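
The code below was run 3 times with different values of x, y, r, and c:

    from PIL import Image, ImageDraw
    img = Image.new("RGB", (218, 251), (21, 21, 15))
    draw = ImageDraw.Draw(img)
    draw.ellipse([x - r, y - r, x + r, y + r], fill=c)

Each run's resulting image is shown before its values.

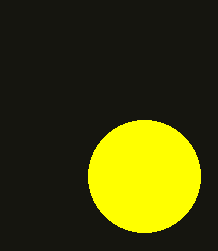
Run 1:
x = 144, y = 176, r = 56, c = 'yellow'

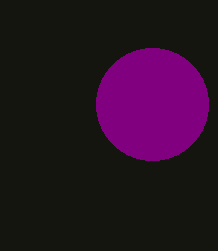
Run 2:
x = 152, y = 104, r = 56, c = 'purple'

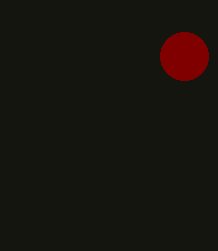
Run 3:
x = 184, y = 56, r = 24, c = 'maroon'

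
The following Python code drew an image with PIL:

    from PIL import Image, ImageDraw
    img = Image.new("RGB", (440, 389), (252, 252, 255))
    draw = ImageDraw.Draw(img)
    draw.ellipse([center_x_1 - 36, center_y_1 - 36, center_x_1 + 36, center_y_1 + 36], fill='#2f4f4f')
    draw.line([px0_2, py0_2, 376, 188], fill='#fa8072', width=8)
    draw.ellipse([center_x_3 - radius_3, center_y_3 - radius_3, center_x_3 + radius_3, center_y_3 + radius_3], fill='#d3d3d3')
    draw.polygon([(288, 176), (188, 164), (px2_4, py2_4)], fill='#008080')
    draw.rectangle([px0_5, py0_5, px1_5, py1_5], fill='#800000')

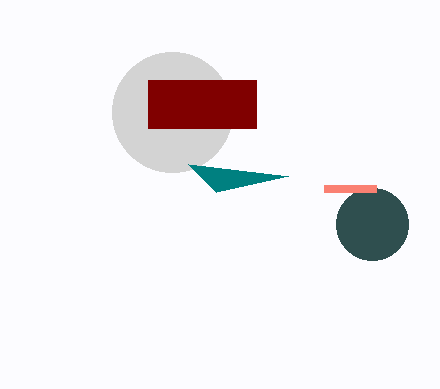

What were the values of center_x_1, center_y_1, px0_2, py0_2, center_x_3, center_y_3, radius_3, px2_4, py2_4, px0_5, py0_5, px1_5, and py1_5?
center_x_1 = 372, center_y_1 = 224, px0_2 = 324, py0_2 = 188, center_x_3 = 172, center_y_3 = 112, radius_3 = 60, px2_4 = 216, py2_4 = 192, px0_5 = 148, py0_5 = 80, px1_5 = 256, py1_5 = 128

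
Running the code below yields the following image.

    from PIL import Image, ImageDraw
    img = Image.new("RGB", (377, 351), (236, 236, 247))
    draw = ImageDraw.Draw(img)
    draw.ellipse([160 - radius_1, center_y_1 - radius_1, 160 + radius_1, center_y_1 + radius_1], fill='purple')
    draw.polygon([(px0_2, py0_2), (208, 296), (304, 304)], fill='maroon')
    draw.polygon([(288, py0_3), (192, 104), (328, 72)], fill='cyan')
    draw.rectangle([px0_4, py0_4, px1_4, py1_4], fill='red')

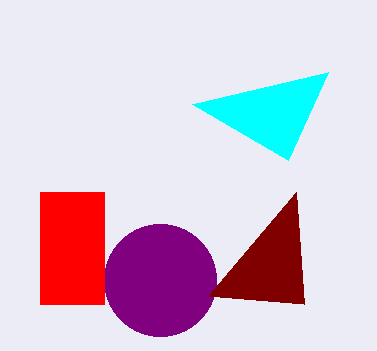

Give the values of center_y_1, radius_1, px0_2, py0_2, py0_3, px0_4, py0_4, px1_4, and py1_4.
center_y_1 = 280; radius_1 = 56; px0_2 = 296; py0_2 = 192; py0_3 = 160; px0_4 = 40; py0_4 = 192; px1_4 = 104; py1_4 = 304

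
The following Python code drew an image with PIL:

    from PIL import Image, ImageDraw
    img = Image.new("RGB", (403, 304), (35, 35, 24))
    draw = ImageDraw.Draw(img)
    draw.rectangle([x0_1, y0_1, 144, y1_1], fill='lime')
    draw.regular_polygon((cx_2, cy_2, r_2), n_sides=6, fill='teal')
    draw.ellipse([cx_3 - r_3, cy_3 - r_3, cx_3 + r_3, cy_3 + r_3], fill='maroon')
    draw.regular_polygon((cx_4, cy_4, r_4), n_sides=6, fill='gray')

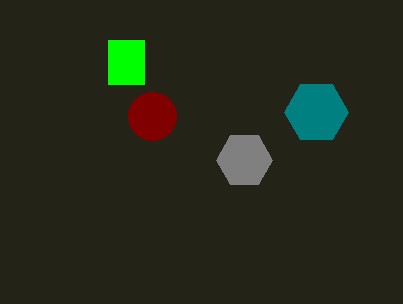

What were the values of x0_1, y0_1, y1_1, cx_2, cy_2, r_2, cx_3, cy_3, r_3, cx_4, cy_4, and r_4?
x0_1 = 108
y0_1 = 40
y1_1 = 84
cx_2 = 316
cy_2 = 112
r_2 = 32
cx_3 = 152
cy_3 = 116
r_3 = 24
cx_4 = 244
cy_4 = 160
r_4 = 28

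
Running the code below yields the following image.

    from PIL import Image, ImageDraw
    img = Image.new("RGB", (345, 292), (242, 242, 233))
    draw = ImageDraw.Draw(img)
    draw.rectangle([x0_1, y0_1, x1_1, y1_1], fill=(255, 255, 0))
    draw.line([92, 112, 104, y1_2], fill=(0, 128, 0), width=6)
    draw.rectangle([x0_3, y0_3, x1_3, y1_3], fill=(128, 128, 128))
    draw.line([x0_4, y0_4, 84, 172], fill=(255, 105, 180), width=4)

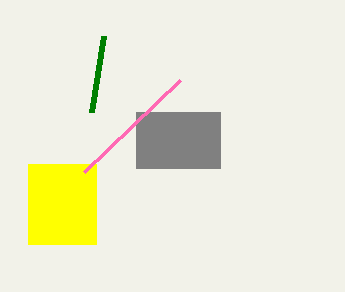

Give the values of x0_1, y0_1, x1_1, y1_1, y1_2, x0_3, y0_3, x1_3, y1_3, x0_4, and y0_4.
x0_1 = 28
y0_1 = 164
x1_1 = 96
y1_1 = 244
y1_2 = 36
x0_3 = 136
y0_3 = 112
x1_3 = 220
y1_3 = 168
x0_4 = 180
y0_4 = 80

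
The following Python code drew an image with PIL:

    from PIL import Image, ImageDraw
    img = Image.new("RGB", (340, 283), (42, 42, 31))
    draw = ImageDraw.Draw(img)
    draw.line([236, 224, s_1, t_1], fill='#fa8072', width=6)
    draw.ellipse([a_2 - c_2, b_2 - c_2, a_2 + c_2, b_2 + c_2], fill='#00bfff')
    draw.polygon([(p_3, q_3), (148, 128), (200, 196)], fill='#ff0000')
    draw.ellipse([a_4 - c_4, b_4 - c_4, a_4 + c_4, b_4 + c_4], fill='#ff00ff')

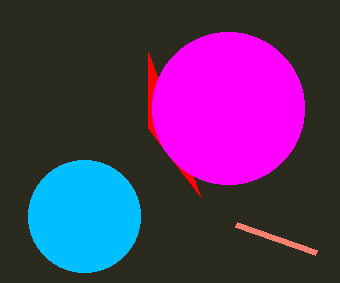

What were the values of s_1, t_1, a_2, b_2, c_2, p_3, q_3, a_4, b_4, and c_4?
s_1 = 316, t_1 = 252, a_2 = 84, b_2 = 216, c_2 = 56, p_3 = 148, q_3 = 52, a_4 = 228, b_4 = 108, c_4 = 76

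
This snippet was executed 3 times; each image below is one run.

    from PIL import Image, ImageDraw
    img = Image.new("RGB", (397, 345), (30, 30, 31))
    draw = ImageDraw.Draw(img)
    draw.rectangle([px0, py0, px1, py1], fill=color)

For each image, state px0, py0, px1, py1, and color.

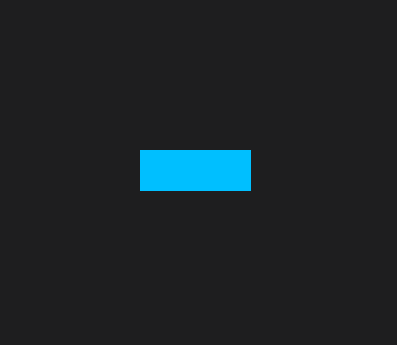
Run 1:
px0 = 140
py0 = 150
px1 = 250
py1 = 190
color = 'deepskyblue'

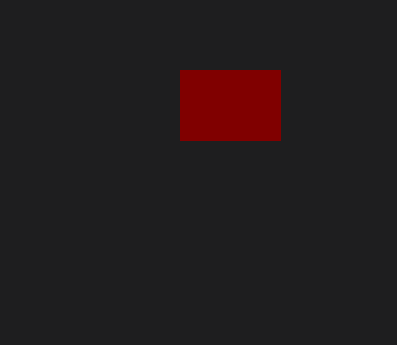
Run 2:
px0 = 180, py0 = 70, px1 = 280, py1 = 140, color = 'maroon'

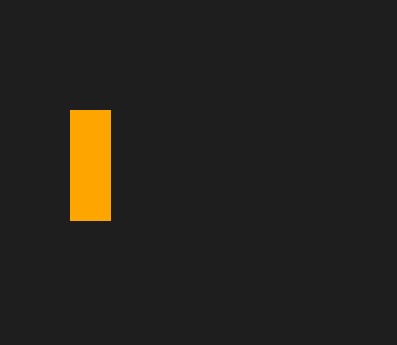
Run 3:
px0 = 70, py0 = 110, px1 = 110, py1 = 220, color = 'orange'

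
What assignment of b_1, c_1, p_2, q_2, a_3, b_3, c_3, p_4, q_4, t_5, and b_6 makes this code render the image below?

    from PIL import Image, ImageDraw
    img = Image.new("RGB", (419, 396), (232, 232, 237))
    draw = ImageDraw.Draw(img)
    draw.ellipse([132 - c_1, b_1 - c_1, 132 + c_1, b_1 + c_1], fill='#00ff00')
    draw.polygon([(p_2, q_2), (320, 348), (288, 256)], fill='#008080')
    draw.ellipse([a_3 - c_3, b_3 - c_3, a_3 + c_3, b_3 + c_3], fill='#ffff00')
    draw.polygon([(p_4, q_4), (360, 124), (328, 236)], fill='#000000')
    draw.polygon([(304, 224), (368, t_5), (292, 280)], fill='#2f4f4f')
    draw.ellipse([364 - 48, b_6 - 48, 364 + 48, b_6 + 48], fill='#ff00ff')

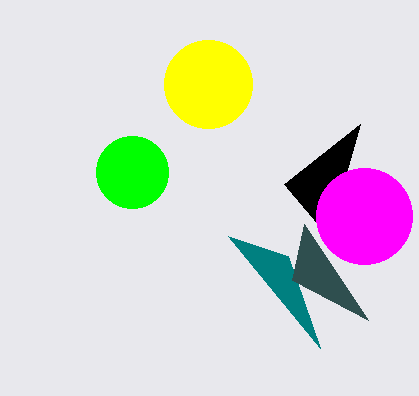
b_1 = 172; c_1 = 36; p_2 = 228; q_2 = 236; a_3 = 208; b_3 = 84; c_3 = 44; p_4 = 284; q_4 = 184; t_5 = 320; b_6 = 216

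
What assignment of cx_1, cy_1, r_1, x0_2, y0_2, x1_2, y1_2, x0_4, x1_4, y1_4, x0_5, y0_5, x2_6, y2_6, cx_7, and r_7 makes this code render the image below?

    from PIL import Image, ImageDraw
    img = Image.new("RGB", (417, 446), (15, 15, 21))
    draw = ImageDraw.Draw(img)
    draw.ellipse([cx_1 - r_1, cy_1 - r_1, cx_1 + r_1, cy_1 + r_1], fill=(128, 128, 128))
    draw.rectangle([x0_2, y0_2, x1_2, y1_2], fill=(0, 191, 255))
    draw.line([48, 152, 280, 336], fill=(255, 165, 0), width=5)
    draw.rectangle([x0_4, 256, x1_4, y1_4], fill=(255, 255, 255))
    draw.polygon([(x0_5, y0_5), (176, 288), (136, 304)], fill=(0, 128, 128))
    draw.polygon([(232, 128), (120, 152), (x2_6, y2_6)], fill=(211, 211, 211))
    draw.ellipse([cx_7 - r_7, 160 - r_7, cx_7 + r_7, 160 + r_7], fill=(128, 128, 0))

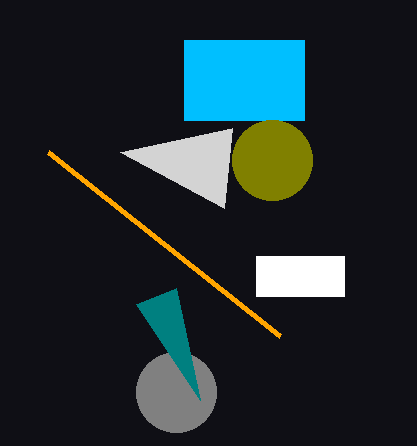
cx_1 = 176, cy_1 = 392, r_1 = 40, x0_2 = 184, y0_2 = 40, x1_2 = 304, y1_2 = 120, x0_4 = 256, x1_4 = 344, y1_4 = 296, x0_5 = 200, y0_5 = 400, x2_6 = 224, y2_6 = 208, cx_7 = 272, r_7 = 40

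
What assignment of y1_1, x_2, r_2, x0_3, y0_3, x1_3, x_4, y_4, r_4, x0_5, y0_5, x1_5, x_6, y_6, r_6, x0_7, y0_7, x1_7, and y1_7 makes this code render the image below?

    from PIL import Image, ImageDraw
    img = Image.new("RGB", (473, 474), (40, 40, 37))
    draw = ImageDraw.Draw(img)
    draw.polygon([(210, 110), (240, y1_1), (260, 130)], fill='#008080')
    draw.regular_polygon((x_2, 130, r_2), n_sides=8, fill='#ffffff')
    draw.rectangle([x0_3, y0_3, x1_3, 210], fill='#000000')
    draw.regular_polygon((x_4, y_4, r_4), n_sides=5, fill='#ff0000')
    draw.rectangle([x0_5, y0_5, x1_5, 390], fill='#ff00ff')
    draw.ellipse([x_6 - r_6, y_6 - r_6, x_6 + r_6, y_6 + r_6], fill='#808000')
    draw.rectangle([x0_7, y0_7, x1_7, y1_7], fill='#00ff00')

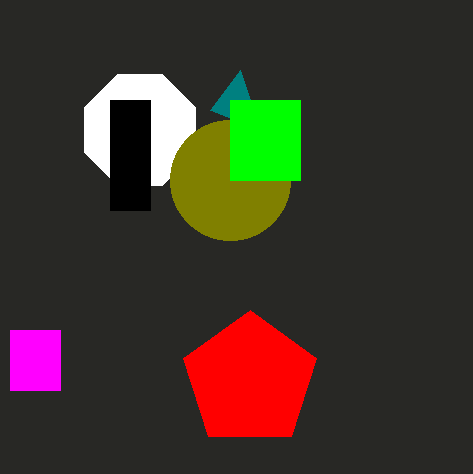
y1_1 = 70, x_2 = 140, r_2 = 60, x0_3 = 110, y0_3 = 100, x1_3 = 150, x_4 = 250, y_4 = 380, r_4 = 70, x0_5 = 10, y0_5 = 330, x1_5 = 60, x_6 = 230, y_6 = 180, r_6 = 60, x0_7 = 230, y0_7 = 100, x1_7 = 300, y1_7 = 180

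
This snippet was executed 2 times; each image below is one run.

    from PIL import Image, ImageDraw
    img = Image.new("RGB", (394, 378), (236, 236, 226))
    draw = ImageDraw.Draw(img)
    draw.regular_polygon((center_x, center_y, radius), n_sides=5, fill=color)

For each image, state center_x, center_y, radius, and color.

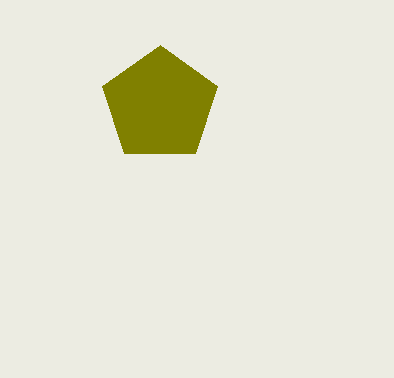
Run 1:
center_x = 160
center_y = 105
radius = 60
color = 'olive'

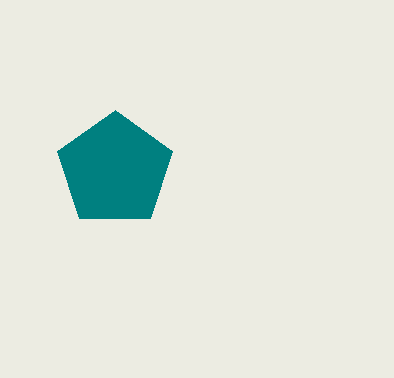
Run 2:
center_x = 115; center_y = 170; radius = 60; color = 'teal'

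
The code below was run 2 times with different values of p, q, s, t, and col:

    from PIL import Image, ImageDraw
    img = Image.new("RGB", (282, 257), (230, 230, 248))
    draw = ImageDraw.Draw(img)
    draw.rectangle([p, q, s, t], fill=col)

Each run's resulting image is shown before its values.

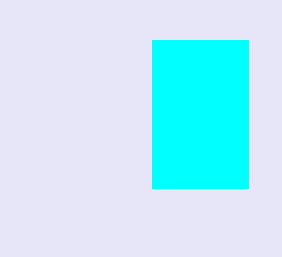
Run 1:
p = 152
q = 40
s = 248
t = 188
col = 'cyan'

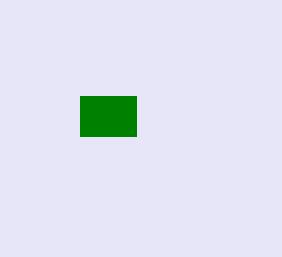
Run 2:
p = 80, q = 96, s = 136, t = 136, col = 'green'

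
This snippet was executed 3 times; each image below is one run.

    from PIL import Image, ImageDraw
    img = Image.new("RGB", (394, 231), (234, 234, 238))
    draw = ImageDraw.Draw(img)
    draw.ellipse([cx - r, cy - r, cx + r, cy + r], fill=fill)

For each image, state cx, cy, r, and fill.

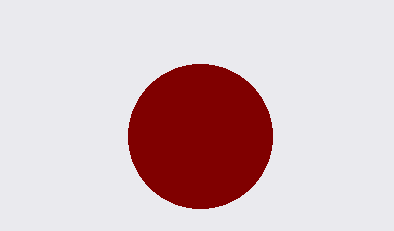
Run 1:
cx = 200; cy = 136; r = 72; fill = 'maroon'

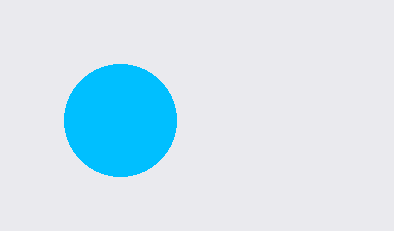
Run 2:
cx = 120; cy = 120; r = 56; fill = 'deepskyblue'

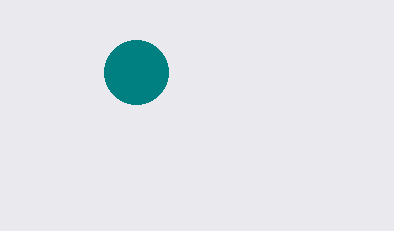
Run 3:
cx = 136
cy = 72
r = 32
fill = 'teal'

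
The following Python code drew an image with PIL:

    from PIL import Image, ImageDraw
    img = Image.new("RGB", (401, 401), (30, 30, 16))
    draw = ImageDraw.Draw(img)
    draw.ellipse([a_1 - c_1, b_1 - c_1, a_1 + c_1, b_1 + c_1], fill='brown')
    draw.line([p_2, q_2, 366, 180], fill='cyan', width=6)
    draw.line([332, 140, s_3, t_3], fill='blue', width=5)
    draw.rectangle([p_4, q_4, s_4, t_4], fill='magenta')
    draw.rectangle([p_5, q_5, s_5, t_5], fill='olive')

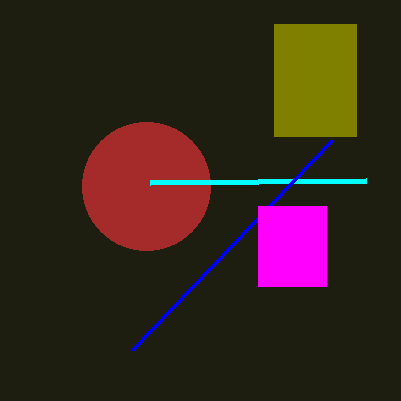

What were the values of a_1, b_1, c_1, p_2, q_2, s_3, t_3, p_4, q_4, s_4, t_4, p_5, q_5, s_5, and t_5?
a_1 = 146, b_1 = 186, c_1 = 64, p_2 = 150, q_2 = 182, s_3 = 132, t_3 = 350, p_4 = 258, q_4 = 206, s_4 = 326, t_4 = 286, p_5 = 274, q_5 = 24, s_5 = 356, t_5 = 136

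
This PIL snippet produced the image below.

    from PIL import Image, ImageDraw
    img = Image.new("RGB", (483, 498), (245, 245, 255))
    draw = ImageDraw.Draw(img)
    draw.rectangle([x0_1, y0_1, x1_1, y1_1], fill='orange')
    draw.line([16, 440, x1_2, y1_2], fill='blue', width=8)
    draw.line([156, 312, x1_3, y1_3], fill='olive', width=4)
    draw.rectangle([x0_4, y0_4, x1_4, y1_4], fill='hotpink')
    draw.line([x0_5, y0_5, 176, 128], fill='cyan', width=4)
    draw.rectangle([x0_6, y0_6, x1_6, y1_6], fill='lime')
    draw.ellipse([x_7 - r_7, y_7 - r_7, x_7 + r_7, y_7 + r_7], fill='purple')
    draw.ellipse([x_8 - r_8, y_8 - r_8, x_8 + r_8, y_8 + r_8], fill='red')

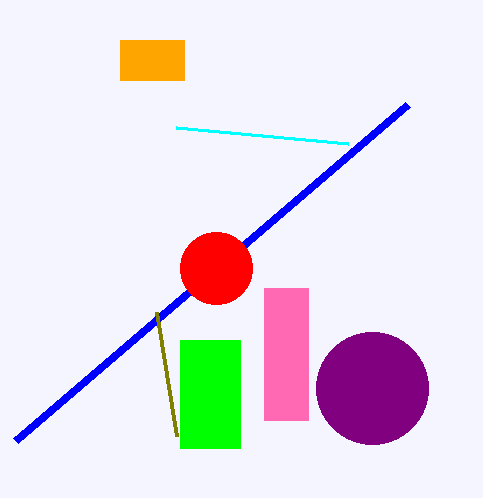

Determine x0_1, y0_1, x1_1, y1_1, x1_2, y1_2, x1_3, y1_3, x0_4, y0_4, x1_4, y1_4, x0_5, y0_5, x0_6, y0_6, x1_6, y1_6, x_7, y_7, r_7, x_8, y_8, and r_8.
x0_1 = 120
y0_1 = 40
x1_1 = 184
y1_1 = 80
x1_2 = 408
y1_2 = 104
x1_3 = 176
y1_3 = 436
x0_4 = 264
y0_4 = 288
x1_4 = 308
y1_4 = 420
x0_5 = 348
y0_5 = 144
x0_6 = 180
y0_6 = 340
x1_6 = 240
y1_6 = 448
x_7 = 372
y_7 = 388
r_7 = 56
x_8 = 216
y_8 = 268
r_8 = 36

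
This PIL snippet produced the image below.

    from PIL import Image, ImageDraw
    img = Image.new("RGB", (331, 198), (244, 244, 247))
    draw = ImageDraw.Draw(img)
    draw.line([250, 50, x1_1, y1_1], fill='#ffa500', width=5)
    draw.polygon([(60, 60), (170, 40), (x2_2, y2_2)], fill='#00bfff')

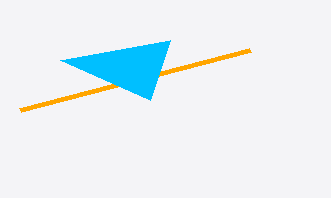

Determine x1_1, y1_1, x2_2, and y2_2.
x1_1 = 20
y1_1 = 110
x2_2 = 150
y2_2 = 100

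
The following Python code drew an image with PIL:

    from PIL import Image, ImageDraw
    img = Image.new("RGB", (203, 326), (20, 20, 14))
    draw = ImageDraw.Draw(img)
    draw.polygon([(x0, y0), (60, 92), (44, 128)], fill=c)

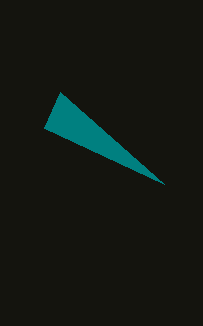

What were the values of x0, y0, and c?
x0 = 164; y0 = 184; c = 'teal'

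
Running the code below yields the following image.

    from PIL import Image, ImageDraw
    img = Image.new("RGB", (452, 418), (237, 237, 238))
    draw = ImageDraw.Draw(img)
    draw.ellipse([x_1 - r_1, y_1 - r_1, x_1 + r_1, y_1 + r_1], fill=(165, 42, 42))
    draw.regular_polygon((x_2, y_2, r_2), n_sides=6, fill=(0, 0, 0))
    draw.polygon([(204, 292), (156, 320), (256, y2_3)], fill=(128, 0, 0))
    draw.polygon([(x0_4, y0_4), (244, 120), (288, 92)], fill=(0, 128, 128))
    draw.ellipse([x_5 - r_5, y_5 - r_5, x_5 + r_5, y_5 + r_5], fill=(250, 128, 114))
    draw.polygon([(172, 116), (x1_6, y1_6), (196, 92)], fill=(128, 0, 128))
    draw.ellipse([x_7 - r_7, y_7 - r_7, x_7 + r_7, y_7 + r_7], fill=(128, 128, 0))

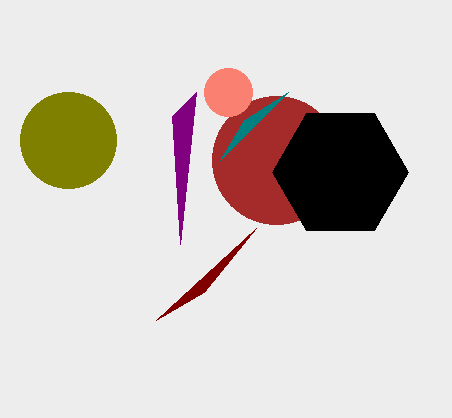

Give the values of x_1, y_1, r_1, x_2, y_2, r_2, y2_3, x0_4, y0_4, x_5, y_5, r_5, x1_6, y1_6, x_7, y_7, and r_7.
x_1 = 276; y_1 = 160; r_1 = 64; x_2 = 340; y_2 = 172; r_2 = 68; y2_3 = 228; x0_4 = 220; y0_4 = 160; x_5 = 228; y_5 = 92; r_5 = 24; x1_6 = 180; y1_6 = 244; x_7 = 68; y_7 = 140; r_7 = 48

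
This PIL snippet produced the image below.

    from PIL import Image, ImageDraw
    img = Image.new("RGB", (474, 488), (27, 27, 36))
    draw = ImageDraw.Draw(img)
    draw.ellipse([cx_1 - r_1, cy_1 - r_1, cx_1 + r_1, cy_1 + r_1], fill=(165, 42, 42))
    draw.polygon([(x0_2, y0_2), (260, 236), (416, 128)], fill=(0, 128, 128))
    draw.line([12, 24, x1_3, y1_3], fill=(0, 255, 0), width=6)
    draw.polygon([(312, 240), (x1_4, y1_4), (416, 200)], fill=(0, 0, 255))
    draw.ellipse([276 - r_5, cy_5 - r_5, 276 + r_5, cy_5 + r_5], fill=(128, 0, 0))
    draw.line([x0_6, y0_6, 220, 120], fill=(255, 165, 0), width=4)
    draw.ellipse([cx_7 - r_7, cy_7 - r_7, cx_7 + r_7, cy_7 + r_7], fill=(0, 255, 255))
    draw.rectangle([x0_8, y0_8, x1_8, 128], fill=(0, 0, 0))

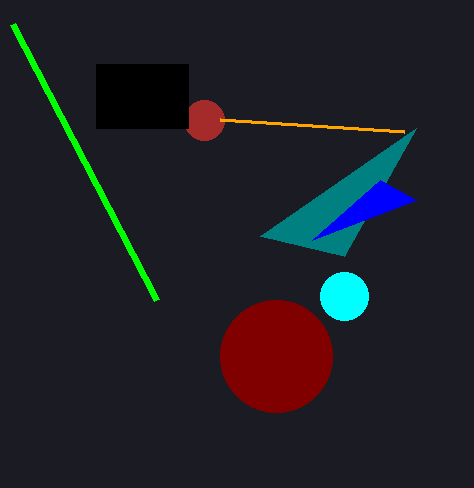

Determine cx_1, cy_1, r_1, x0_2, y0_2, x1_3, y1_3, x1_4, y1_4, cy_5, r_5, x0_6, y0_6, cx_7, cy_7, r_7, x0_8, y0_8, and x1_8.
cx_1 = 204
cy_1 = 120
r_1 = 20
x0_2 = 344
y0_2 = 256
x1_3 = 156
y1_3 = 300
x1_4 = 380
y1_4 = 180
cy_5 = 356
r_5 = 56
x0_6 = 404
y0_6 = 132
cx_7 = 344
cy_7 = 296
r_7 = 24
x0_8 = 96
y0_8 = 64
x1_8 = 188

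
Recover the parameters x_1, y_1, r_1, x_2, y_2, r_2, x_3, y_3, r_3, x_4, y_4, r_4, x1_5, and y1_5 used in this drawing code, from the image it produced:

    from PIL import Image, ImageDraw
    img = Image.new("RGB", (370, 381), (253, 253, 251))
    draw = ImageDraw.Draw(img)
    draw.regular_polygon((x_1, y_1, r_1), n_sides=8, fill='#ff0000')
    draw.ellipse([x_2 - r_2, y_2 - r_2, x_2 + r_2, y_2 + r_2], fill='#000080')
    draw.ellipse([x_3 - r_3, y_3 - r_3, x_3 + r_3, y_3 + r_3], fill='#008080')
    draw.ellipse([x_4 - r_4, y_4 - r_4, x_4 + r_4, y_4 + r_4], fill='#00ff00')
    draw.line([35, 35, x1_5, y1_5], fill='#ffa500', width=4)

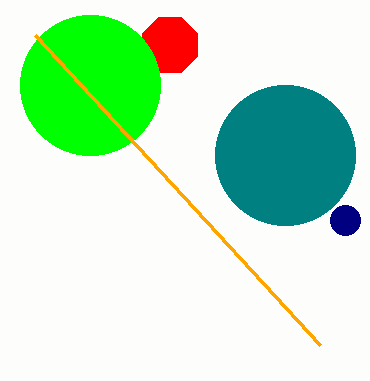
x_1 = 170, y_1 = 45, r_1 = 30, x_2 = 345, y_2 = 220, r_2 = 15, x_3 = 285, y_3 = 155, r_3 = 70, x_4 = 90, y_4 = 85, r_4 = 70, x1_5 = 320, y1_5 = 345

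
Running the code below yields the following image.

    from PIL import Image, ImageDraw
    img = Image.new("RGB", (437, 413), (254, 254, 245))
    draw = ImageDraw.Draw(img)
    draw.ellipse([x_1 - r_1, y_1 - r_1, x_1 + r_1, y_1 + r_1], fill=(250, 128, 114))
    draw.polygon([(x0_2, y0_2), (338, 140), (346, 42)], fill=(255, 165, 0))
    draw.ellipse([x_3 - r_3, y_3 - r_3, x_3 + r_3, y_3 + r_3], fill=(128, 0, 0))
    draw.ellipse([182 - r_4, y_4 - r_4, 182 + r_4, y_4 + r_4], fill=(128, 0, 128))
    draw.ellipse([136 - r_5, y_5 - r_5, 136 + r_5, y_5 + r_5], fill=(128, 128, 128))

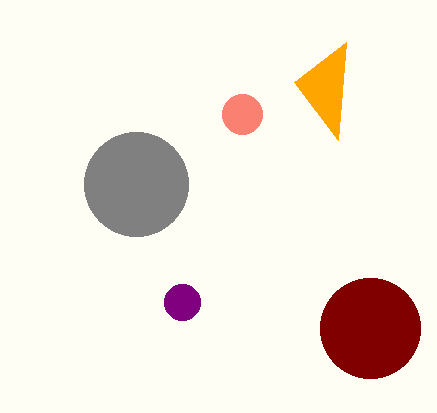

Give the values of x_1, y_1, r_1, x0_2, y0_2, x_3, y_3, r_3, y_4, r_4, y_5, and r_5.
x_1 = 242, y_1 = 114, r_1 = 20, x0_2 = 294, y0_2 = 82, x_3 = 370, y_3 = 328, r_3 = 50, y_4 = 302, r_4 = 18, y_5 = 184, r_5 = 52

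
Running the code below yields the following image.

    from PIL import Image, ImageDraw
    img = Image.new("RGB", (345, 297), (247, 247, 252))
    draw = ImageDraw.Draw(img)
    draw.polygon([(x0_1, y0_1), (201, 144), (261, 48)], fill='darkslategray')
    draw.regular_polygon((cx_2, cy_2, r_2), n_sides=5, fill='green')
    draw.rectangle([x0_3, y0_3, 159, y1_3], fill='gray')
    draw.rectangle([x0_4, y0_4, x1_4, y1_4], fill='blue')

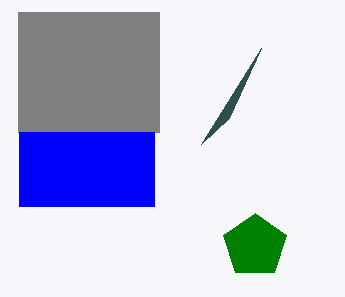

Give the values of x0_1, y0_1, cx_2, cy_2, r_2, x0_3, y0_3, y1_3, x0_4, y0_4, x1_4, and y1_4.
x0_1 = 229, y0_1 = 118, cx_2 = 255, cy_2 = 246, r_2 = 33, x0_3 = 18, y0_3 = 12, y1_3 = 132, x0_4 = 19, y0_4 = 132, x1_4 = 154, y1_4 = 206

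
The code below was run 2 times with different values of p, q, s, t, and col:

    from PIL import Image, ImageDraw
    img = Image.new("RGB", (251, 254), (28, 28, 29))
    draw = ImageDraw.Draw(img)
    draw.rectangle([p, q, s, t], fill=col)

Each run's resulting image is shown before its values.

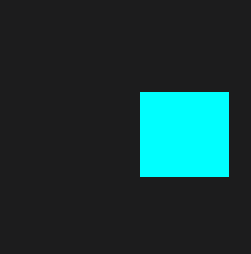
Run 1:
p = 140; q = 92; s = 228; t = 176; col = 'cyan'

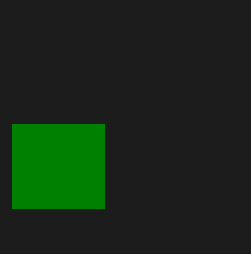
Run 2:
p = 12, q = 124, s = 104, t = 208, col = 'green'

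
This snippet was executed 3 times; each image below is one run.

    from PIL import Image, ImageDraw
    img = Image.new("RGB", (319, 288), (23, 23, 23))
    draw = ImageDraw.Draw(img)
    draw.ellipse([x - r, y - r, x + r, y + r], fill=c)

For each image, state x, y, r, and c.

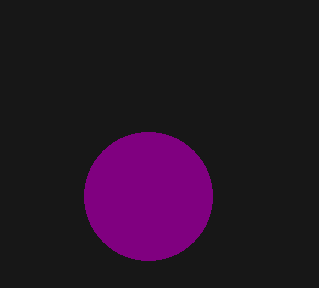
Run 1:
x = 148; y = 196; r = 64; c = 'purple'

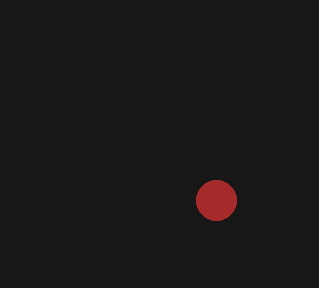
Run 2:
x = 216, y = 200, r = 20, c = 'brown'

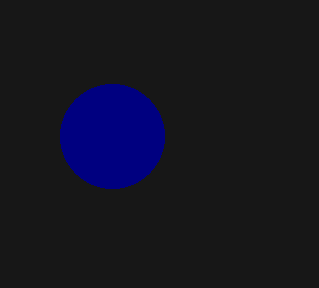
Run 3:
x = 112; y = 136; r = 52; c = 'navy'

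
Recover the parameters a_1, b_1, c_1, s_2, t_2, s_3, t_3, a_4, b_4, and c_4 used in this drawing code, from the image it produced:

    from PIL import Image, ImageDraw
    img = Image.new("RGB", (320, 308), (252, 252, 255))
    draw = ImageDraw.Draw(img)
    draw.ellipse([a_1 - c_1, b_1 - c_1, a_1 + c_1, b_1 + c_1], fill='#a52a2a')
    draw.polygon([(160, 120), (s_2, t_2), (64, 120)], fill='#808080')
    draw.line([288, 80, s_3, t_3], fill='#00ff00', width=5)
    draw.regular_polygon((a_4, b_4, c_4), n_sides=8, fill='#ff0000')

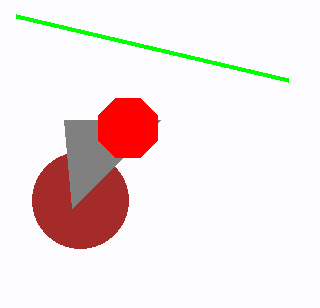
a_1 = 80; b_1 = 200; c_1 = 48; s_2 = 72; t_2 = 208; s_3 = 16; t_3 = 16; a_4 = 128; b_4 = 128; c_4 = 32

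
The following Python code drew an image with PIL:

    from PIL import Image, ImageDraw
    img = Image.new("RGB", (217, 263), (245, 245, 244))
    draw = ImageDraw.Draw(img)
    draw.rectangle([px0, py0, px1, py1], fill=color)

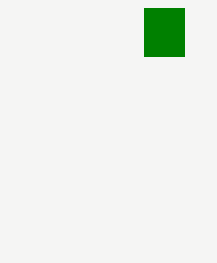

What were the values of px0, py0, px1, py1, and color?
px0 = 144
py0 = 8
px1 = 184
py1 = 56
color = 'green'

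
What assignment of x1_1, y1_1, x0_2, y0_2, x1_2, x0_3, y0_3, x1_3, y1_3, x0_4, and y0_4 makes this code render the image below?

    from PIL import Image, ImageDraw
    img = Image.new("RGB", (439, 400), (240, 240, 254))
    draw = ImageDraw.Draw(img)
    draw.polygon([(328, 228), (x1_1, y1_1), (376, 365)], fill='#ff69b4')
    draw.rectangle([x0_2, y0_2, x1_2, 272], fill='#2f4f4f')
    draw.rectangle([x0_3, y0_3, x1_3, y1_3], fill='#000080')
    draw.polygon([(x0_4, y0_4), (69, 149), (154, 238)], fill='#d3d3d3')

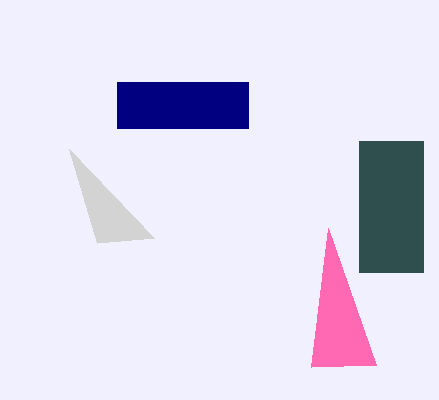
x1_1 = 311, y1_1 = 367, x0_2 = 359, y0_2 = 141, x1_2 = 423, x0_3 = 117, y0_3 = 82, x1_3 = 248, y1_3 = 128, x0_4 = 97, y0_4 = 243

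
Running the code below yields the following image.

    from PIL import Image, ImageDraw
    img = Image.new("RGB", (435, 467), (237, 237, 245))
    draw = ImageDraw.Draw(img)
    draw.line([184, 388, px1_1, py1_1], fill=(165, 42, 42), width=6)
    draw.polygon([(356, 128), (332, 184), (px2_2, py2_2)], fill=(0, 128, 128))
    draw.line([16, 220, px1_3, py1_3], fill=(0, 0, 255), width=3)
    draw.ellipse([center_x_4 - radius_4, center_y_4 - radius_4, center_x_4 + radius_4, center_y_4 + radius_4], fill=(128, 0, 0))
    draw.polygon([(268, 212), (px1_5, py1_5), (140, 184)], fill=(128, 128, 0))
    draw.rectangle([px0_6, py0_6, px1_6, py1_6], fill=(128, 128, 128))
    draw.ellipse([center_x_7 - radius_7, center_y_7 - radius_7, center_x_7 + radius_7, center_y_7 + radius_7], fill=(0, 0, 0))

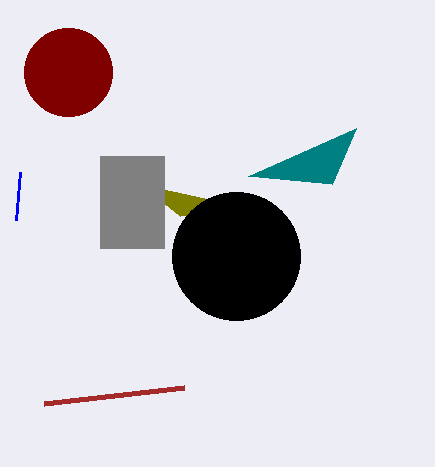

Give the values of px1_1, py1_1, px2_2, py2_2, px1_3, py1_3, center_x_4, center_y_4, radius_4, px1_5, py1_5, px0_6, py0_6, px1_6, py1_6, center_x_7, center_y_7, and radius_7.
px1_1 = 44
py1_1 = 404
px2_2 = 248
py2_2 = 176
px1_3 = 20
py1_3 = 172
center_x_4 = 68
center_y_4 = 72
radius_4 = 44
px1_5 = 180
py1_5 = 216
px0_6 = 100
py0_6 = 156
px1_6 = 164
py1_6 = 248
center_x_7 = 236
center_y_7 = 256
radius_7 = 64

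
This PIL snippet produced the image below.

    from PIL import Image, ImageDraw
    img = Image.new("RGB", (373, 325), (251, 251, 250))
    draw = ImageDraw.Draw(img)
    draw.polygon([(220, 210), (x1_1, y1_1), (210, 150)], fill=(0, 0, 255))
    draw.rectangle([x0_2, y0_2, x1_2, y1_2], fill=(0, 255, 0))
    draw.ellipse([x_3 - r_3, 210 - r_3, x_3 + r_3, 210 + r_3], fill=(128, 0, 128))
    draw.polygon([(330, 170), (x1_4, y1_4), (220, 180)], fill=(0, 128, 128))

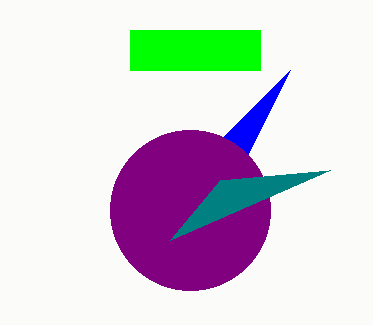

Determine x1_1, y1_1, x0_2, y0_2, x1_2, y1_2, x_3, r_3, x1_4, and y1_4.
x1_1 = 290, y1_1 = 70, x0_2 = 130, y0_2 = 30, x1_2 = 260, y1_2 = 70, x_3 = 190, r_3 = 80, x1_4 = 170, y1_4 = 240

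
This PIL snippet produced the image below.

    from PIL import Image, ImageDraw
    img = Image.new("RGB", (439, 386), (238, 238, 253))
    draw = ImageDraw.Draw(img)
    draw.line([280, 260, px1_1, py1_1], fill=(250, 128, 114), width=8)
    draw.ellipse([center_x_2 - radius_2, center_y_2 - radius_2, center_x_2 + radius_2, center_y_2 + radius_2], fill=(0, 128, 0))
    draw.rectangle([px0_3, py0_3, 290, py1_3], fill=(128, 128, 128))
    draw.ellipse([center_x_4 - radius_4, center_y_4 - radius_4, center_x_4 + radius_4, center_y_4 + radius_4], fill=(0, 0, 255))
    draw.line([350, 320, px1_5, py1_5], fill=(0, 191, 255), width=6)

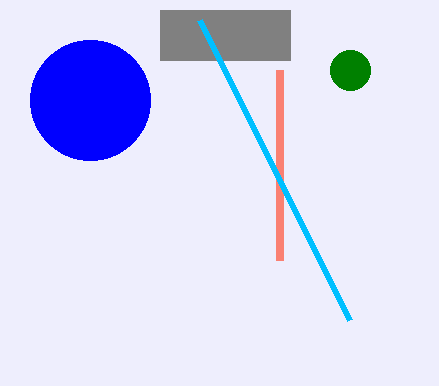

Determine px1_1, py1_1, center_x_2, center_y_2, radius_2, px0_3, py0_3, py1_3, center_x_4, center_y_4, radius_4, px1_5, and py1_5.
px1_1 = 280; py1_1 = 70; center_x_2 = 350; center_y_2 = 70; radius_2 = 20; px0_3 = 160; py0_3 = 10; py1_3 = 60; center_x_4 = 90; center_y_4 = 100; radius_4 = 60; px1_5 = 200; py1_5 = 20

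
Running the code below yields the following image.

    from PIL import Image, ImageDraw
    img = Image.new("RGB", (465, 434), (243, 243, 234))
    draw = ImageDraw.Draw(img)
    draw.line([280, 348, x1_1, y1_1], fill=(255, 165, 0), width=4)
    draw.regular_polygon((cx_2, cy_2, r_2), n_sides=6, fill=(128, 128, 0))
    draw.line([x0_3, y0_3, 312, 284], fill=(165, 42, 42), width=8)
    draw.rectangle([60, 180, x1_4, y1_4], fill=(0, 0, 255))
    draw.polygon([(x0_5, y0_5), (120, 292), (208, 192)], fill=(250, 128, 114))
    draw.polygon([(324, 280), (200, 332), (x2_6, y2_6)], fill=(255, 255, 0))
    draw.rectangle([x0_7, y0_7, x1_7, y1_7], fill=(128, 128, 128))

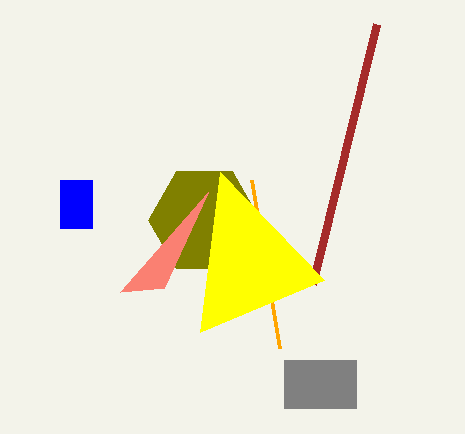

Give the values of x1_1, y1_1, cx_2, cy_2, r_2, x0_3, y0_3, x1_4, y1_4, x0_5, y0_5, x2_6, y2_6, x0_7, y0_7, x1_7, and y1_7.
x1_1 = 252, y1_1 = 180, cx_2 = 204, cy_2 = 220, r_2 = 56, x0_3 = 376, y0_3 = 24, x1_4 = 92, y1_4 = 228, x0_5 = 164, y0_5 = 288, x2_6 = 220, y2_6 = 172, x0_7 = 284, y0_7 = 360, x1_7 = 356, y1_7 = 408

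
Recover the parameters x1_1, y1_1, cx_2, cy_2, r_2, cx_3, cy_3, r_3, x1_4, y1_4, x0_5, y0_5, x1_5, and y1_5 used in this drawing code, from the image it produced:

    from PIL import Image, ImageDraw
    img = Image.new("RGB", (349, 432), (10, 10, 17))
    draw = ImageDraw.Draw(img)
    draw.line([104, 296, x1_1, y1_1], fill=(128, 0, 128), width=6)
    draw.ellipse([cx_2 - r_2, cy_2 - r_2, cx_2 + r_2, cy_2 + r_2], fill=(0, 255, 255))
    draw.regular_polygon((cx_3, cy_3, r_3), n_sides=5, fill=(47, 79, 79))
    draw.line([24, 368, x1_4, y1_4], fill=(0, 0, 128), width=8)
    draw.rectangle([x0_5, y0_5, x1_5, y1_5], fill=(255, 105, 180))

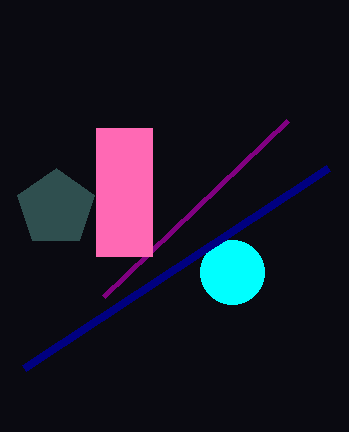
x1_1 = 288
y1_1 = 120
cx_2 = 232
cy_2 = 272
r_2 = 32
cx_3 = 56
cy_3 = 208
r_3 = 40
x1_4 = 328
y1_4 = 168
x0_5 = 96
y0_5 = 128
x1_5 = 152
y1_5 = 256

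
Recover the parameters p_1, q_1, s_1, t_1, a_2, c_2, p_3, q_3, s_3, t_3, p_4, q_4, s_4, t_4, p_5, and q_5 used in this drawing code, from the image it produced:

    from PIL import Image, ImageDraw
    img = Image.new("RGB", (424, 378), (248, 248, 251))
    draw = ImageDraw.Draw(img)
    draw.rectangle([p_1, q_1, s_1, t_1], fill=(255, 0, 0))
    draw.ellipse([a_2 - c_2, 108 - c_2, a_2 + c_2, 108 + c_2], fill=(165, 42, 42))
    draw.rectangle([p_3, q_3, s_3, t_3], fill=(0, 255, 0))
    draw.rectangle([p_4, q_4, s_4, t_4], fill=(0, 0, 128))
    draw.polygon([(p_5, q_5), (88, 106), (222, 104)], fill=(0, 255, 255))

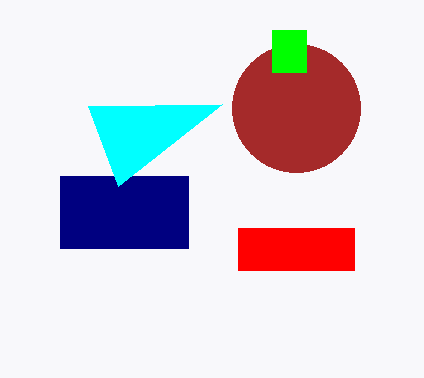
p_1 = 238, q_1 = 228, s_1 = 354, t_1 = 270, a_2 = 296, c_2 = 64, p_3 = 272, q_3 = 30, s_3 = 306, t_3 = 72, p_4 = 60, q_4 = 176, s_4 = 188, t_4 = 248, p_5 = 118, q_5 = 186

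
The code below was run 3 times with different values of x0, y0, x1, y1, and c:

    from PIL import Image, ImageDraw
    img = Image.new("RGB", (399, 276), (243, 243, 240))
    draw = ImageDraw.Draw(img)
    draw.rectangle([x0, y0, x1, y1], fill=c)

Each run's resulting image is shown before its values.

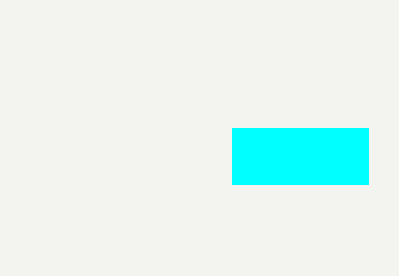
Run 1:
x0 = 232, y0 = 128, x1 = 368, y1 = 184, c = 'cyan'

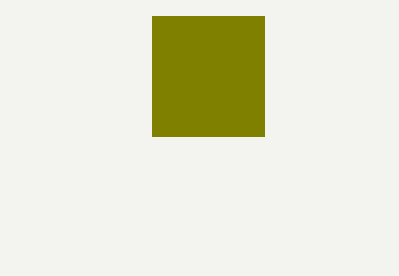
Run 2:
x0 = 152, y0 = 16, x1 = 264, y1 = 136, c = 'olive'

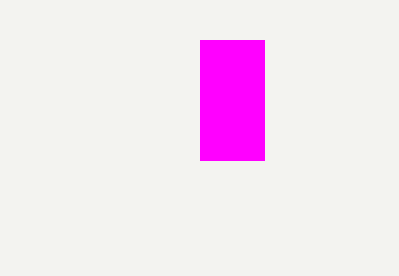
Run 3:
x0 = 200
y0 = 40
x1 = 264
y1 = 160
c = 'magenta'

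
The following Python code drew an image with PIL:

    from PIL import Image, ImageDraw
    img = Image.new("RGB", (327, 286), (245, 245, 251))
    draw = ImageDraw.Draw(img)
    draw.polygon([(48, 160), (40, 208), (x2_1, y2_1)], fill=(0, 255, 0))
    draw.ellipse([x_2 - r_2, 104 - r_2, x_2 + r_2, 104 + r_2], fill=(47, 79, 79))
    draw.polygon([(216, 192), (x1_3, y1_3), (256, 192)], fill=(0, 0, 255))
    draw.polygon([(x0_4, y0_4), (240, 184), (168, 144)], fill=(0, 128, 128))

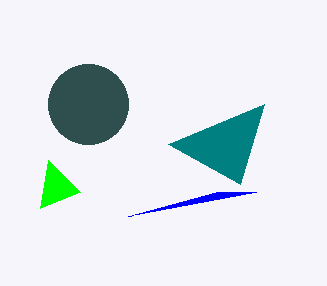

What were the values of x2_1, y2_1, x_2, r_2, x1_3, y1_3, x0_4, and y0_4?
x2_1 = 80; y2_1 = 192; x_2 = 88; r_2 = 40; x1_3 = 128; y1_3 = 216; x0_4 = 264; y0_4 = 104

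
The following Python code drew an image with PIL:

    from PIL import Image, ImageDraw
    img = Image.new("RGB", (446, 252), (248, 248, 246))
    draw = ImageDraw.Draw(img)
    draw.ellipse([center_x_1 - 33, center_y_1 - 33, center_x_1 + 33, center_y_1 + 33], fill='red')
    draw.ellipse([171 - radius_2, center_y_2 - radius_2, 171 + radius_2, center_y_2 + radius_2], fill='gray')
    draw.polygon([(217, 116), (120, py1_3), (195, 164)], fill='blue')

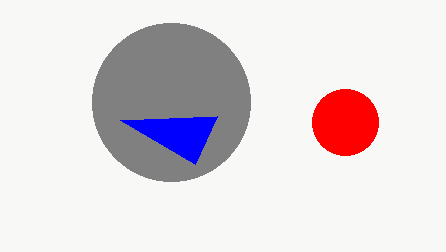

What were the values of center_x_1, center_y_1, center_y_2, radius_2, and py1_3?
center_x_1 = 345; center_y_1 = 122; center_y_2 = 102; radius_2 = 79; py1_3 = 120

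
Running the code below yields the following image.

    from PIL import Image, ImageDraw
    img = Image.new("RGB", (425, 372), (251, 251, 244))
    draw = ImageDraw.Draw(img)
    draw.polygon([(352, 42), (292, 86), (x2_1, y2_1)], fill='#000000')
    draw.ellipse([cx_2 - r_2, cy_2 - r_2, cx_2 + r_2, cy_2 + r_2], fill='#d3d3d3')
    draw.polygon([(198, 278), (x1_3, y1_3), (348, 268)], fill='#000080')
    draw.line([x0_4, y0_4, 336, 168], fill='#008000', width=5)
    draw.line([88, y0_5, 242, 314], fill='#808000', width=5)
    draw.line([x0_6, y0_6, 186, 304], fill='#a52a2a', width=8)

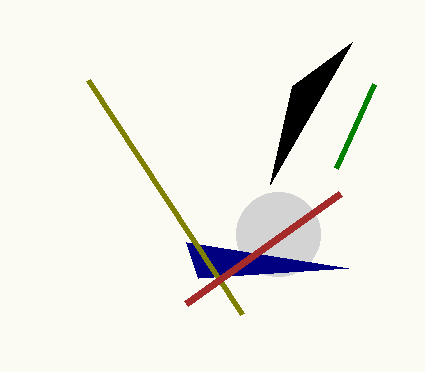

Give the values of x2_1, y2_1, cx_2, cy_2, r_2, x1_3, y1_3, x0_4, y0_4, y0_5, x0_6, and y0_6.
x2_1 = 270
y2_1 = 184
cx_2 = 278
cy_2 = 234
r_2 = 42
x1_3 = 186
y1_3 = 242
x0_4 = 374
y0_4 = 84
y0_5 = 80
x0_6 = 340
y0_6 = 194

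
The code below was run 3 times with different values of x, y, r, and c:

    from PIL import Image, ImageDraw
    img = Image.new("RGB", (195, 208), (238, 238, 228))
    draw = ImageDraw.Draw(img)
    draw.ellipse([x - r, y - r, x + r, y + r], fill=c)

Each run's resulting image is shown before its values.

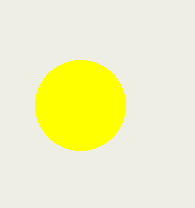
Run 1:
x = 80
y = 105
r = 45
c = 'yellow'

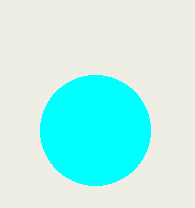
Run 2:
x = 95
y = 130
r = 55
c = 'cyan'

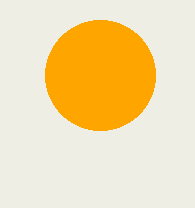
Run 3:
x = 100, y = 75, r = 55, c = 'orange'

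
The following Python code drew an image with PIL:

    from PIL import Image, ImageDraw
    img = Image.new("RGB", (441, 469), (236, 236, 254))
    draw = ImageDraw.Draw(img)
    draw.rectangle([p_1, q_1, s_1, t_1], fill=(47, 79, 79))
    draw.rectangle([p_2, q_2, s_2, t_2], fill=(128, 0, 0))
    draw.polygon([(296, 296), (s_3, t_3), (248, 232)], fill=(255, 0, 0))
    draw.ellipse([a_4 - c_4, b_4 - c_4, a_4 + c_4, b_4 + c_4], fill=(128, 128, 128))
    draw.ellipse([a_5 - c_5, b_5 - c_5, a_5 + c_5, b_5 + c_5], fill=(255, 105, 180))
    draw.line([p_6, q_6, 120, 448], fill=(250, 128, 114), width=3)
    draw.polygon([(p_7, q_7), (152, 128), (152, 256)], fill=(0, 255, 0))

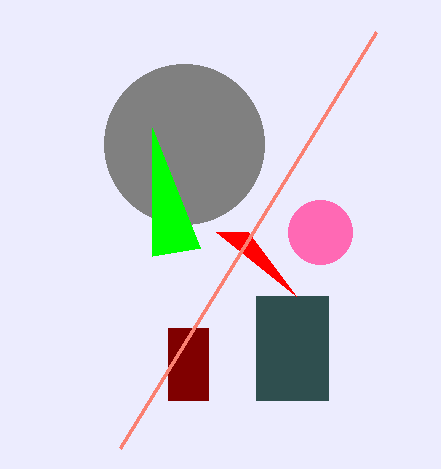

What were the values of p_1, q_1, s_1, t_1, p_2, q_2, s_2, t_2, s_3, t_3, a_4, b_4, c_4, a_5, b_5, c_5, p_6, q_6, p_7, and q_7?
p_1 = 256
q_1 = 296
s_1 = 328
t_1 = 400
p_2 = 168
q_2 = 328
s_2 = 208
t_2 = 400
s_3 = 216
t_3 = 232
a_4 = 184
b_4 = 144
c_4 = 80
a_5 = 320
b_5 = 232
c_5 = 32
p_6 = 376
q_6 = 32
p_7 = 200
q_7 = 248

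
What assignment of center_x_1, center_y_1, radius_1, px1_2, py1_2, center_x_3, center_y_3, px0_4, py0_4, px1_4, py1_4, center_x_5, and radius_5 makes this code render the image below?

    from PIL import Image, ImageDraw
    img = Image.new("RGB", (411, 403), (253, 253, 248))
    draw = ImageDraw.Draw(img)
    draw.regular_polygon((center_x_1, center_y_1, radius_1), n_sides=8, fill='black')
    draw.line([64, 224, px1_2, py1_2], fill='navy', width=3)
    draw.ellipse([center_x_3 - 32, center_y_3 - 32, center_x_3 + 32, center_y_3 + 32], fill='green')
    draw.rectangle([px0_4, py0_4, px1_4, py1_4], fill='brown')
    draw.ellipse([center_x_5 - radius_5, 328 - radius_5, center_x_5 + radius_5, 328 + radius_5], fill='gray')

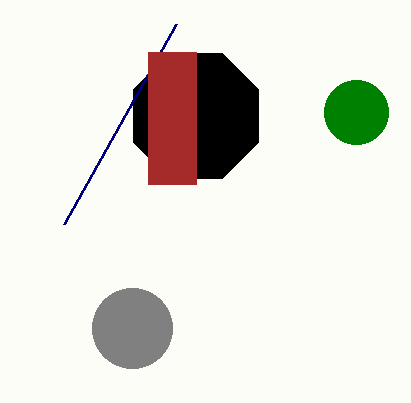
center_x_1 = 196
center_y_1 = 116
radius_1 = 68
px1_2 = 176
py1_2 = 24
center_x_3 = 356
center_y_3 = 112
px0_4 = 148
py0_4 = 52
px1_4 = 196
py1_4 = 184
center_x_5 = 132
radius_5 = 40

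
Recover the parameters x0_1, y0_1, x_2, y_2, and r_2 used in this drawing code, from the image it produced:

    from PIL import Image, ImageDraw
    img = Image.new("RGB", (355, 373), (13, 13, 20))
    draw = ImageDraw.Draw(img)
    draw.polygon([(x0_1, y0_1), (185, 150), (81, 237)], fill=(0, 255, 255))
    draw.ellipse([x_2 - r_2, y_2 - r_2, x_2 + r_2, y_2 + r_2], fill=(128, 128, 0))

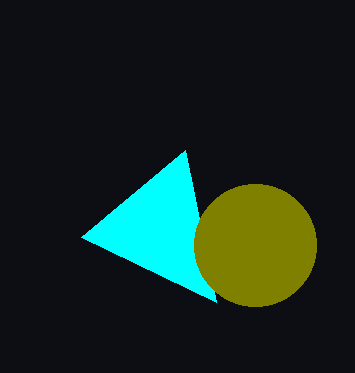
x0_1 = 216
y0_1 = 302
x_2 = 255
y_2 = 245
r_2 = 61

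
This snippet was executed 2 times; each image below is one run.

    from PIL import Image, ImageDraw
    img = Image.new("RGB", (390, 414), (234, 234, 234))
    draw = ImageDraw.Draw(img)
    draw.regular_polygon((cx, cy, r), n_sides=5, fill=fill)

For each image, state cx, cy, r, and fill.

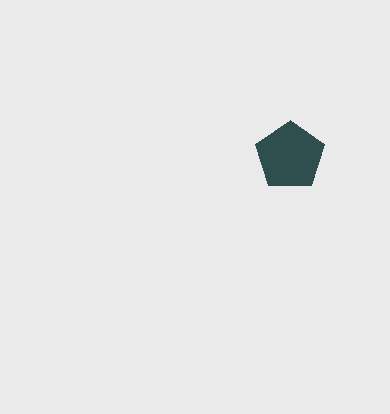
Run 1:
cx = 290
cy = 156
r = 36
fill = 'darkslategray'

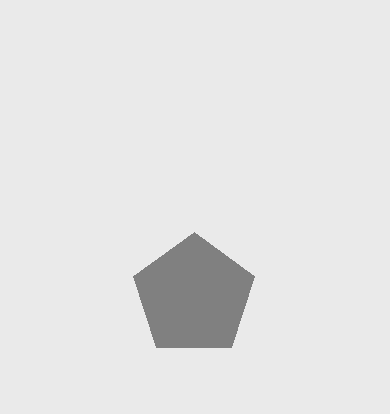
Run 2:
cx = 194; cy = 296; r = 64; fill = 'gray'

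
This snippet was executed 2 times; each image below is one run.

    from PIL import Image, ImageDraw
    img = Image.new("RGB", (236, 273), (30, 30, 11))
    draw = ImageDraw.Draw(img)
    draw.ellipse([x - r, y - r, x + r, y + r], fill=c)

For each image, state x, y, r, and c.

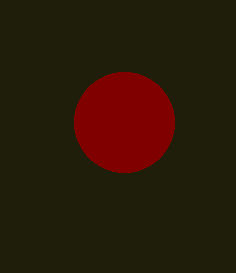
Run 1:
x = 124, y = 122, r = 50, c = 'maroon'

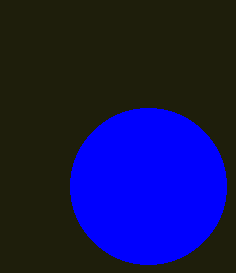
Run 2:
x = 148
y = 186
r = 78
c = 'blue'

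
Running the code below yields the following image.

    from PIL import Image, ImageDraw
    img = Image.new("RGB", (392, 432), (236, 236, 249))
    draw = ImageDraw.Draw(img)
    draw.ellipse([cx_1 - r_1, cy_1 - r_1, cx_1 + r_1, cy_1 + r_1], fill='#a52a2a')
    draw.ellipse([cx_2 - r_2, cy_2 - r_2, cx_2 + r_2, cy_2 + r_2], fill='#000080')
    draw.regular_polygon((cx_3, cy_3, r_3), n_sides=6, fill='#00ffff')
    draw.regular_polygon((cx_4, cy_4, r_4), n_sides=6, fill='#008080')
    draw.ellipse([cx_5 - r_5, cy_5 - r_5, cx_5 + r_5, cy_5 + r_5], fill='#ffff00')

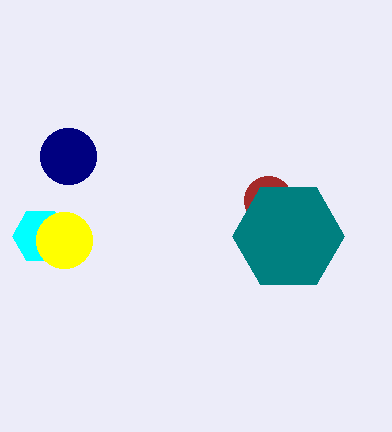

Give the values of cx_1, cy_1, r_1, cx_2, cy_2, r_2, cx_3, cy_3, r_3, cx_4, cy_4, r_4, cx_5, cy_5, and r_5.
cx_1 = 268
cy_1 = 200
r_1 = 24
cx_2 = 68
cy_2 = 156
r_2 = 28
cx_3 = 40
cy_3 = 236
r_3 = 28
cx_4 = 288
cy_4 = 236
r_4 = 56
cx_5 = 64
cy_5 = 240
r_5 = 28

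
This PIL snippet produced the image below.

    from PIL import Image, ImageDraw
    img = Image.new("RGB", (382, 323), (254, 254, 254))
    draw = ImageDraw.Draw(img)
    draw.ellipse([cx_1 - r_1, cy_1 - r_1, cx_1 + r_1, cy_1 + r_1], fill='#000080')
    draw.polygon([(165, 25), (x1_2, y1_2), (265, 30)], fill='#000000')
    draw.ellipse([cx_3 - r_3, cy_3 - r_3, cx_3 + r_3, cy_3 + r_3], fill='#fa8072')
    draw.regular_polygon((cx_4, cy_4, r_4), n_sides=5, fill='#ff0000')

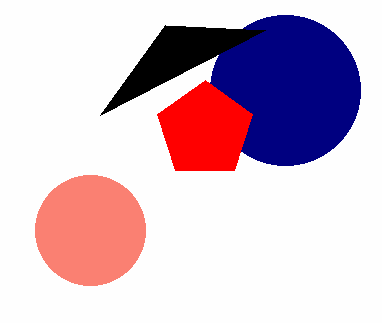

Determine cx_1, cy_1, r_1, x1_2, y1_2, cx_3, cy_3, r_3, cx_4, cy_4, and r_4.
cx_1 = 285; cy_1 = 90; r_1 = 75; x1_2 = 100; y1_2 = 115; cx_3 = 90; cy_3 = 230; r_3 = 55; cx_4 = 205; cy_4 = 130; r_4 = 50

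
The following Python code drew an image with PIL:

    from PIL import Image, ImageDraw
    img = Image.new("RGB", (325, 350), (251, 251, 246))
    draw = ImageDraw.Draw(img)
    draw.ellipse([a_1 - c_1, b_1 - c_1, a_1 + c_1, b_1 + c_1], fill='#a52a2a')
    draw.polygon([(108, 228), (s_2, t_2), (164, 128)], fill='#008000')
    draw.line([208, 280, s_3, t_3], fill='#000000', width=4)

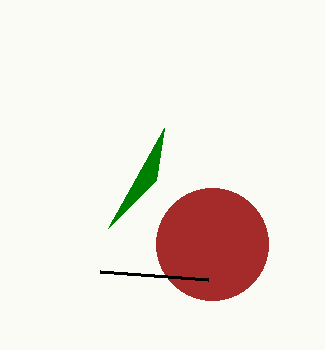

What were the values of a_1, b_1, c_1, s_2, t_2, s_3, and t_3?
a_1 = 212
b_1 = 244
c_1 = 56
s_2 = 156
t_2 = 180
s_3 = 100
t_3 = 272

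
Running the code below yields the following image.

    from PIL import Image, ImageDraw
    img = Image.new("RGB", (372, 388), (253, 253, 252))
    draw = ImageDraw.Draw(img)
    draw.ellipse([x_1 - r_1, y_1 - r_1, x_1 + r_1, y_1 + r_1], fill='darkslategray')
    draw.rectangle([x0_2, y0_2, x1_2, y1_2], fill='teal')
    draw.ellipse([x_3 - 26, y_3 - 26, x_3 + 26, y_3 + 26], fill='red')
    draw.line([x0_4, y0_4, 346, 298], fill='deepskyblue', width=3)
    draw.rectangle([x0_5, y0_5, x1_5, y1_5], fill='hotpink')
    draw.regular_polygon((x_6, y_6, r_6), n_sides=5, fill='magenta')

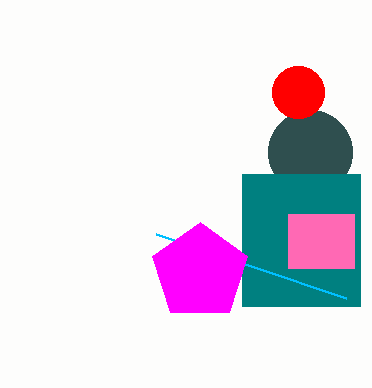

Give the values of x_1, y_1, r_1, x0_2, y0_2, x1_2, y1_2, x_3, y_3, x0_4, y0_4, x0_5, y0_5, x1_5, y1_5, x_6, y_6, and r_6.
x_1 = 310; y_1 = 152; r_1 = 42; x0_2 = 242; y0_2 = 174; x1_2 = 360; y1_2 = 306; x_3 = 298; y_3 = 92; x0_4 = 156; y0_4 = 234; x0_5 = 288; y0_5 = 214; x1_5 = 354; y1_5 = 268; x_6 = 200; y_6 = 272; r_6 = 50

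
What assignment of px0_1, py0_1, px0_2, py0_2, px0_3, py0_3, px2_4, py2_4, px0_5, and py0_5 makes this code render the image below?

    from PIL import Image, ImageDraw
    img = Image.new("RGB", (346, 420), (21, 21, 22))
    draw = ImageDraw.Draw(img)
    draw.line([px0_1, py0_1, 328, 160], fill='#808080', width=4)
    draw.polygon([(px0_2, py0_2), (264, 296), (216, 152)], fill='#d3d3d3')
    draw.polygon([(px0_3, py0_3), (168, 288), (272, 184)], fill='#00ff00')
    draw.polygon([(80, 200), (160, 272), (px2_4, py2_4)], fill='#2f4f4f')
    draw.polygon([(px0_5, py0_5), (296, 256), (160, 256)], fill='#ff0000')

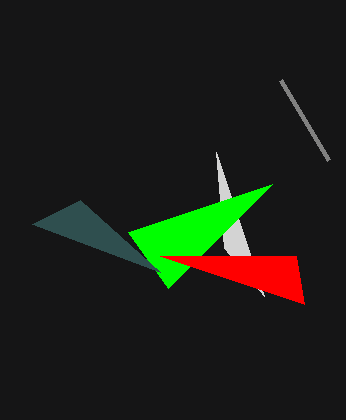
px0_1 = 280, py0_1 = 80, px0_2 = 224, py0_2 = 248, px0_3 = 128, py0_3 = 232, px2_4 = 32, py2_4 = 224, px0_5 = 304, py0_5 = 304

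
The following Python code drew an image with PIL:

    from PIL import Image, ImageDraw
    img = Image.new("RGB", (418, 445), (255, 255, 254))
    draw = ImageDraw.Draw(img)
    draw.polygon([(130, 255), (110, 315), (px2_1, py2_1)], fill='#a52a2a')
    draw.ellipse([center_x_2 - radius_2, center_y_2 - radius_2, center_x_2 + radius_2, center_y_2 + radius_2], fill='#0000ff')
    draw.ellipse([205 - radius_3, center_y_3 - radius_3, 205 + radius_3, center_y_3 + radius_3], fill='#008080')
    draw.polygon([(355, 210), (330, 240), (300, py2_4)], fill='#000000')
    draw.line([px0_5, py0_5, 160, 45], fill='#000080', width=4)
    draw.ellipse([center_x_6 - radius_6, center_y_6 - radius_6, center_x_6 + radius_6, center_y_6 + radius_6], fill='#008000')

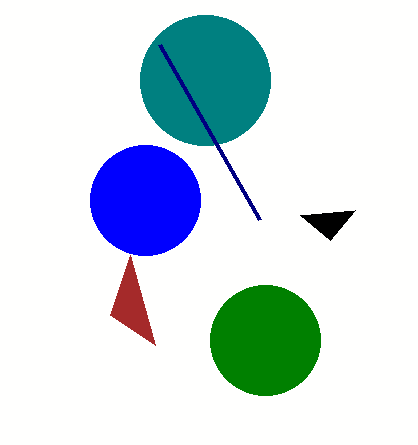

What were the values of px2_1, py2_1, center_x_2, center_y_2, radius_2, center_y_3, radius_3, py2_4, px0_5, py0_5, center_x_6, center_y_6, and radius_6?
px2_1 = 155
py2_1 = 345
center_x_2 = 145
center_y_2 = 200
radius_2 = 55
center_y_3 = 80
radius_3 = 65
py2_4 = 215
px0_5 = 260
py0_5 = 220
center_x_6 = 265
center_y_6 = 340
radius_6 = 55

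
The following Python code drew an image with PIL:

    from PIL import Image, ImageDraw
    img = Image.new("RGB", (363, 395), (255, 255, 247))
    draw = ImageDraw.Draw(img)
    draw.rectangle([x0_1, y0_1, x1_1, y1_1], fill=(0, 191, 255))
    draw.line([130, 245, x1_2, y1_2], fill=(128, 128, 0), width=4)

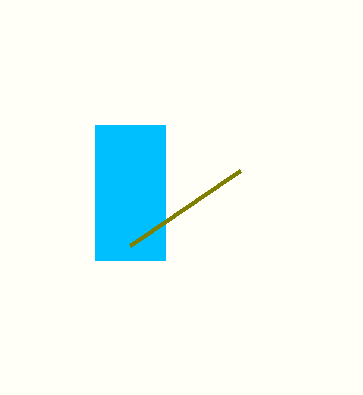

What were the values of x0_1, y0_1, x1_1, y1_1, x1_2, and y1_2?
x0_1 = 95
y0_1 = 125
x1_1 = 165
y1_1 = 260
x1_2 = 240
y1_2 = 170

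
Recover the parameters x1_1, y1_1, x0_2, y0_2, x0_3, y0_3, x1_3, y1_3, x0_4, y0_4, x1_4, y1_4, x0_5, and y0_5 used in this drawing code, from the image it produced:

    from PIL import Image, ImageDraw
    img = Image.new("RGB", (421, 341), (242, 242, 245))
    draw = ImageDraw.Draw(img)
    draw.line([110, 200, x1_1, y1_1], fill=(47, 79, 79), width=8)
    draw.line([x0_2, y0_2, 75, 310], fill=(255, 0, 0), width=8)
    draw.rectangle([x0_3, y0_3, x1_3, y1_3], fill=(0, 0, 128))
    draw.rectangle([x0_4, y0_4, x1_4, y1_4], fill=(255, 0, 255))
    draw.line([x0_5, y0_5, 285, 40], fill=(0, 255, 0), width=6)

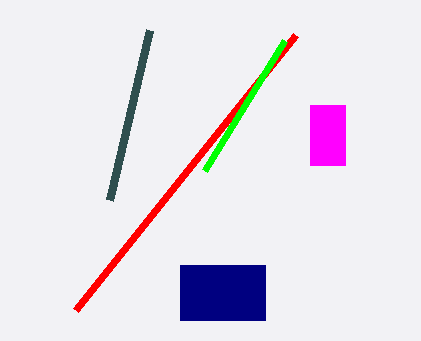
x1_1 = 150, y1_1 = 30, x0_2 = 295, y0_2 = 35, x0_3 = 180, y0_3 = 265, x1_3 = 265, y1_3 = 320, x0_4 = 310, y0_4 = 105, x1_4 = 345, y1_4 = 165, x0_5 = 205, y0_5 = 170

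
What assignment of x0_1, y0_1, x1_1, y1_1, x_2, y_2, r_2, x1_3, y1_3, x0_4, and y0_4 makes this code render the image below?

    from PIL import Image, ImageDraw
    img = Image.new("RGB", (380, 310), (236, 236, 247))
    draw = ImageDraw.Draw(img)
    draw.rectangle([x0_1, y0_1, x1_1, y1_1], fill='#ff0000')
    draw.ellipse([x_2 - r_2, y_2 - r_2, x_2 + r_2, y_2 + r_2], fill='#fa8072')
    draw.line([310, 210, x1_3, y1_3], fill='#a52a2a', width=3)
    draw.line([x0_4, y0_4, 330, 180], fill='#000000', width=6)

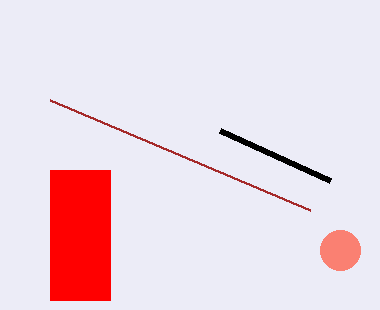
x0_1 = 50; y0_1 = 170; x1_1 = 110; y1_1 = 300; x_2 = 340; y_2 = 250; r_2 = 20; x1_3 = 50; y1_3 = 100; x0_4 = 220; y0_4 = 130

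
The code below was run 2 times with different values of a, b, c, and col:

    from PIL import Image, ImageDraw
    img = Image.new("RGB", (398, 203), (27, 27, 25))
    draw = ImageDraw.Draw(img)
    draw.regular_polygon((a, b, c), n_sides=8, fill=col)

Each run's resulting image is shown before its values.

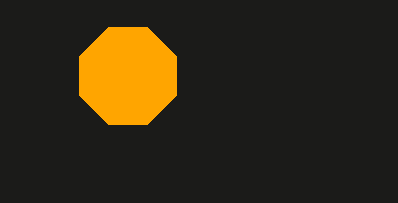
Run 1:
a = 128, b = 76, c = 52, col = 'orange'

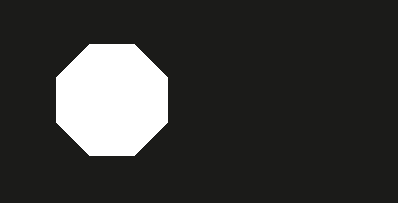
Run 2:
a = 112
b = 100
c = 60
col = 'white'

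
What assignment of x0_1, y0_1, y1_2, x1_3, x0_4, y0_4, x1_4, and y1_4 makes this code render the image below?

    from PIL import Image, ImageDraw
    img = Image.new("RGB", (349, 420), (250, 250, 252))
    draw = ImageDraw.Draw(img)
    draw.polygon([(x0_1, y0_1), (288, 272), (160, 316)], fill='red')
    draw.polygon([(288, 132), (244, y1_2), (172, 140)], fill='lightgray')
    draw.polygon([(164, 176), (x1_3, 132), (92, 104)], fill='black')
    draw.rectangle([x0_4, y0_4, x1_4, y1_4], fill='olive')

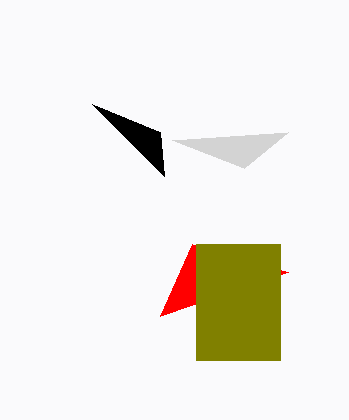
x0_1 = 192
y0_1 = 244
y1_2 = 168
x1_3 = 160
x0_4 = 196
y0_4 = 244
x1_4 = 280
y1_4 = 360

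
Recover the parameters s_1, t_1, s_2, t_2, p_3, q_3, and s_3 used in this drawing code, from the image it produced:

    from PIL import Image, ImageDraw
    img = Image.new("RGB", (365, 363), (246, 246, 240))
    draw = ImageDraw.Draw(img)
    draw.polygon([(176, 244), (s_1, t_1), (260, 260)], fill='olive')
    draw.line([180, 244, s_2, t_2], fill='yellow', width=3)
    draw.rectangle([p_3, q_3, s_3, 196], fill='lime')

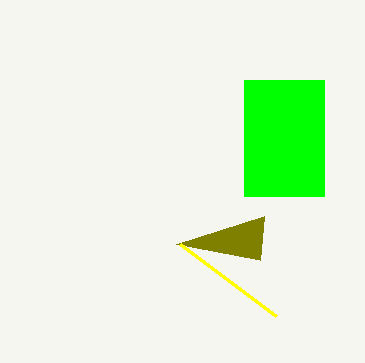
s_1 = 264, t_1 = 216, s_2 = 276, t_2 = 316, p_3 = 244, q_3 = 80, s_3 = 324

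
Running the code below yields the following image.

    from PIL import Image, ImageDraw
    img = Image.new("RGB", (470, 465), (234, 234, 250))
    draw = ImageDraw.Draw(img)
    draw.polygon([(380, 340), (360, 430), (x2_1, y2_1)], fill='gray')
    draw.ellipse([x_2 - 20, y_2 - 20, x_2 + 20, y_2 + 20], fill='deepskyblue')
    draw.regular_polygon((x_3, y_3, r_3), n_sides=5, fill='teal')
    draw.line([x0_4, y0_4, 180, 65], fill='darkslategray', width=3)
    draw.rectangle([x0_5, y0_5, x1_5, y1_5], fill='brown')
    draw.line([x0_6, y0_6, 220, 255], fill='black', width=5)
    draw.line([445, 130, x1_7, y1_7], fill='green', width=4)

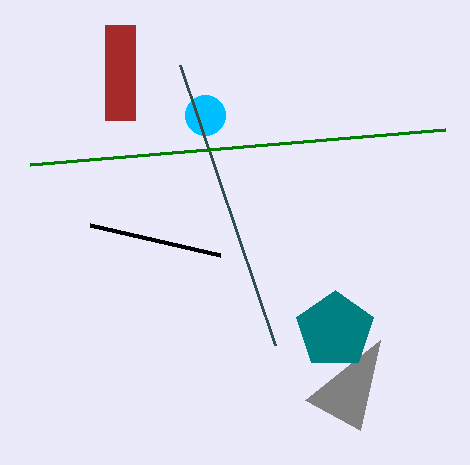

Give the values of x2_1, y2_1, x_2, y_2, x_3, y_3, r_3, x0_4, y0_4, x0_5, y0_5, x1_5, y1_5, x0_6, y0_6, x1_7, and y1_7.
x2_1 = 305
y2_1 = 400
x_2 = 205
y_2 = 115
x_3 = 335
y_3 = 330
r_3 = 40
x0_4 = 275
y0_4 = 345
x0_5 = 105
y0_5 = 25
x1_5 = 135
y1_5 = 120
x0_6 = 90
y0_6 = 225
x1_7 = 30
y1_7 = 165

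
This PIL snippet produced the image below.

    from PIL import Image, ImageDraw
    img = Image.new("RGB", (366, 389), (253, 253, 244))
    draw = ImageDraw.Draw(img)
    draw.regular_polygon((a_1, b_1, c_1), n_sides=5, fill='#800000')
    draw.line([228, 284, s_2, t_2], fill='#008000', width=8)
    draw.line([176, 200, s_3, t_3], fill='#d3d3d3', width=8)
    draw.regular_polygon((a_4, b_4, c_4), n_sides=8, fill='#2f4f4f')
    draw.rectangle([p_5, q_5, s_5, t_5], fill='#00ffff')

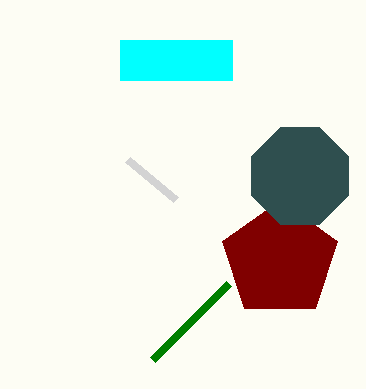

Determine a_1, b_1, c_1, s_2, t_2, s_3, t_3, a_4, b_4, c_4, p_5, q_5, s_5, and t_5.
a_1 = 280, b_1 = 260, c_1 = 60, s_2 = 152, t_2 = 360, s_3 = 128, t_3 = 160, a_4 = 300, b_4 = 176, c_4 = 52, p_5 = 120, q_5 = 40, s_5 = 232, t_5 = 80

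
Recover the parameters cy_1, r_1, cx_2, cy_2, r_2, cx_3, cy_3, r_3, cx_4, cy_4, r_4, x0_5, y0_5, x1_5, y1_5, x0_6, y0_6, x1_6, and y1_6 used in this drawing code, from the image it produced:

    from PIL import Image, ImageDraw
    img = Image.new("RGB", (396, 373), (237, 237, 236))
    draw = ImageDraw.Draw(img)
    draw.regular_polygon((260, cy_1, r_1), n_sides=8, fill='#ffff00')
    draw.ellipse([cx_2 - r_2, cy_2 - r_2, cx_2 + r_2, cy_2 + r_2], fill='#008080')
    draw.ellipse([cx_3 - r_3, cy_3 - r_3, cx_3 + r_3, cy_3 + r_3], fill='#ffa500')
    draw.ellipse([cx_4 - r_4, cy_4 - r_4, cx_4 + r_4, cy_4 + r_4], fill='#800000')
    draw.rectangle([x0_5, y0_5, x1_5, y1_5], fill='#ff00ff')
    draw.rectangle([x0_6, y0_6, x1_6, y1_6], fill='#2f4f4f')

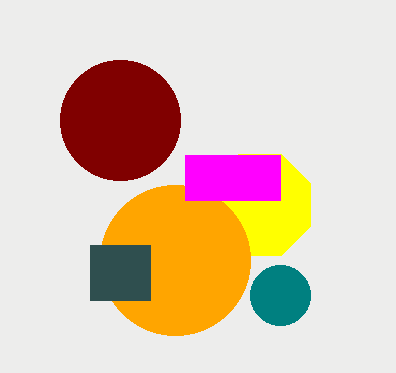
cy_1 = 205
r_1 = 55
cx_2 = 280
cy_2 = 295
r_2 = 30
cx_3 = 175
cy_3 = 260
r_3 = 75
cx_4 = 120
cy_4 = 120
r_4 = 60
x0_5 = 185
y0_5 = 155
x1_5 = 280
y1_5 = 200
x0_6 = 90
y0_6 = 245
x1_6 = 150
y1_6 = 300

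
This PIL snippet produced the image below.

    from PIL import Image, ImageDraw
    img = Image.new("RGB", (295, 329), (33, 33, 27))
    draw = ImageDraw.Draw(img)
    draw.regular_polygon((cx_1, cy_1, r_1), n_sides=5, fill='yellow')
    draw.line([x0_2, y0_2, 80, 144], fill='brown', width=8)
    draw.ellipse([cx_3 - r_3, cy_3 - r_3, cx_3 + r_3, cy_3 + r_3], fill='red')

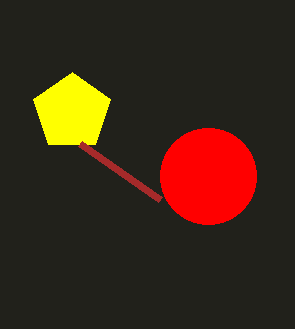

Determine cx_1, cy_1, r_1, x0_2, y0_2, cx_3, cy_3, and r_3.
cx_1 = 72; cy_1 = 112; r_1 = 40; x0_2 = 160; y0_2 = 200; cx_3 = 208; cy_3 = 176; r_3 = 48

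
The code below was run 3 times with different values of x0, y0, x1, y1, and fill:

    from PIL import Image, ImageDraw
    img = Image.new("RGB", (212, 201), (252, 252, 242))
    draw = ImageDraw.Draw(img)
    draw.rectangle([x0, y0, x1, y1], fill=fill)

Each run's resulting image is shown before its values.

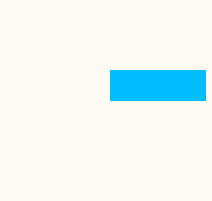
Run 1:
x0 = 110; y0 = 70; x1 = 205; y1 = 100; fill = 'deepskyblue'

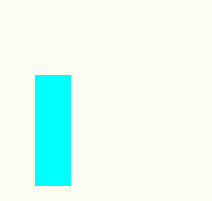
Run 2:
x0 = 35; y0 = 75; x1 = 70; y1 = 185; fill = 'cyan'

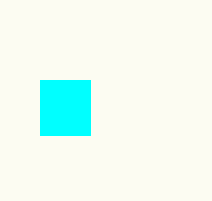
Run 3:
x0 = 40; y0 = 80; x1 = 90; y1 = 135; fill = 'cyan'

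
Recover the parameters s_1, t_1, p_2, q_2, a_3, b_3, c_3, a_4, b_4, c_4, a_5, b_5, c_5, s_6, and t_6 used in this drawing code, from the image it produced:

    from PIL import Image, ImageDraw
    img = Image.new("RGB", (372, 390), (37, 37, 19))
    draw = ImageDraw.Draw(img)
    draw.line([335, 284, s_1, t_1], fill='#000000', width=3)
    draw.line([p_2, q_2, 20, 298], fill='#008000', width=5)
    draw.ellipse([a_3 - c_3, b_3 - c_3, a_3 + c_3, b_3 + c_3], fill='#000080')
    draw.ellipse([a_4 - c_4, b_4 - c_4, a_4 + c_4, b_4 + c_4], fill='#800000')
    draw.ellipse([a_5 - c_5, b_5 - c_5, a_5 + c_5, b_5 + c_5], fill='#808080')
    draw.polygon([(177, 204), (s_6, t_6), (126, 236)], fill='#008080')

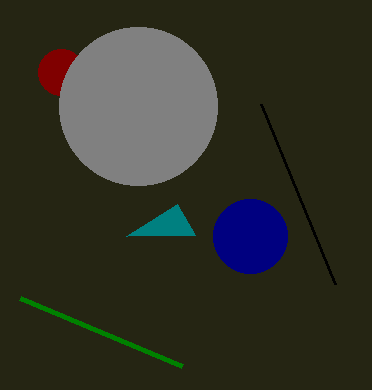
s_1 = 261; t_1 = 104; p_2 = 182; q_2 = 366; a_3 = 250; b_3 = 236; c_3 = 37; a_4 = 61; b_4 = 72; c_4 = 23; a_5 = 138; b_5 = 106; c_5 = 79; s_6 = 195; t_6 = 235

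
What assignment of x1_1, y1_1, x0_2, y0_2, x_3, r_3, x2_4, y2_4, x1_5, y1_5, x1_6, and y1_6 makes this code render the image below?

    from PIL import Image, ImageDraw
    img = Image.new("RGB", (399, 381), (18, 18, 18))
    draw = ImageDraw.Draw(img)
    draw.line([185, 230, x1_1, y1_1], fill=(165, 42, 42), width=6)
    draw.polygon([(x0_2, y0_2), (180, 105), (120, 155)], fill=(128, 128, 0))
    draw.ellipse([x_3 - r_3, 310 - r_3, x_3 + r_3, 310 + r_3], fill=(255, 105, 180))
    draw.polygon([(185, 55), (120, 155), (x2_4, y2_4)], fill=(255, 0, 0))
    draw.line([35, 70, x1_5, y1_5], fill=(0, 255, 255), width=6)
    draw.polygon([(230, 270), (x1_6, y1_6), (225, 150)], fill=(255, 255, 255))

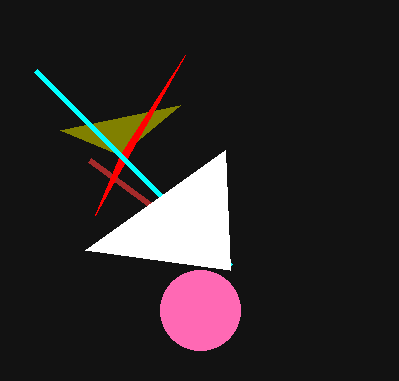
x1_1 = 90
y1_1 = 160
x0_2 = 60
y0_2 = 130
x_3 = 200
r_3 = 40
x2_4 = 95
y2_4 = 215
x1_5 = 230
y1_5 = 265
x1_6 = 85
y1_6 = 250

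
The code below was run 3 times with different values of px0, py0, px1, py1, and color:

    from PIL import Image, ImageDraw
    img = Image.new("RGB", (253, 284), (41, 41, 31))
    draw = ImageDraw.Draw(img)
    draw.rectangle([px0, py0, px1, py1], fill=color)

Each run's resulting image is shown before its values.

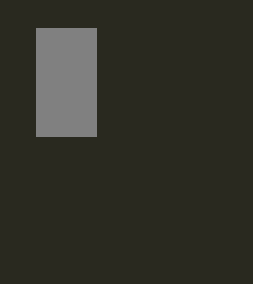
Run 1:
px0 = 36, py0 = 28, px1 = 96, py1 = 136, color = 'gray'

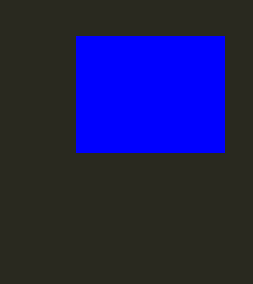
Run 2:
px0 = 76
py0 = 36
px1 = 224
py1 = 152
color = 'blue'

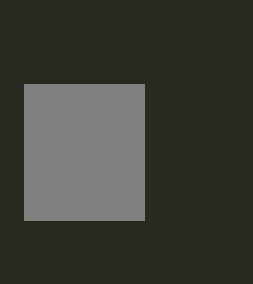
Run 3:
px0 = 24, py0 = 84, px1 = 144, py1 = 220, color = 'gray'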